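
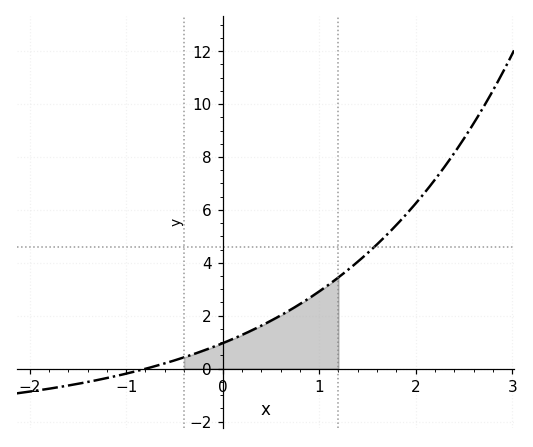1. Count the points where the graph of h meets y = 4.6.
1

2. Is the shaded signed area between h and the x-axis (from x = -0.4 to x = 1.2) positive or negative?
positive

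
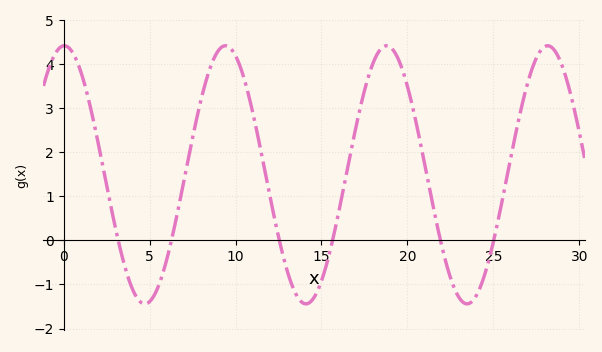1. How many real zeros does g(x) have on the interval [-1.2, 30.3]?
6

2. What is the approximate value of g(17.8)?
3.8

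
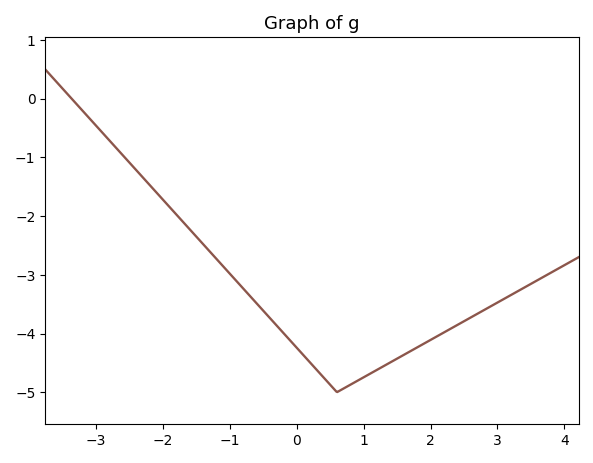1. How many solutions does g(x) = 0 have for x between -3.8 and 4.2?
1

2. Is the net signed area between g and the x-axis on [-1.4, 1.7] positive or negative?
negative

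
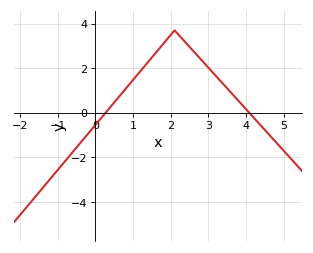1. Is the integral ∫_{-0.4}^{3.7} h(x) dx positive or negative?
positive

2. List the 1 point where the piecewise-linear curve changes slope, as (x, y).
(2.1, 3.7)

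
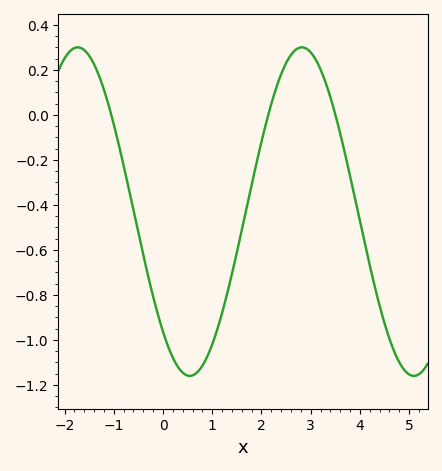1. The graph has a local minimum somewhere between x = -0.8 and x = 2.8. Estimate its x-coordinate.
0.544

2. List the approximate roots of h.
-1.05, 2.14, 3.5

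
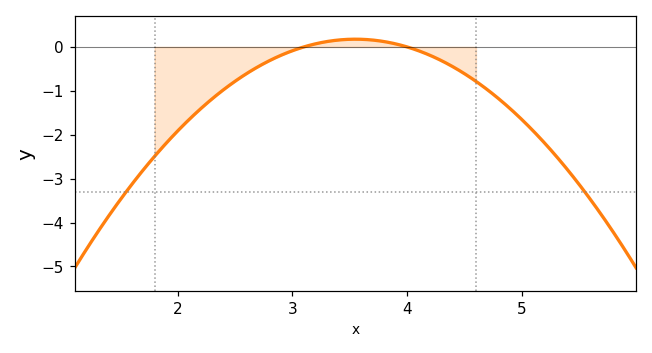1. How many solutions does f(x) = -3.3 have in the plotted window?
2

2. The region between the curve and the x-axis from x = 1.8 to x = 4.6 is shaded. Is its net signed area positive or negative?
negative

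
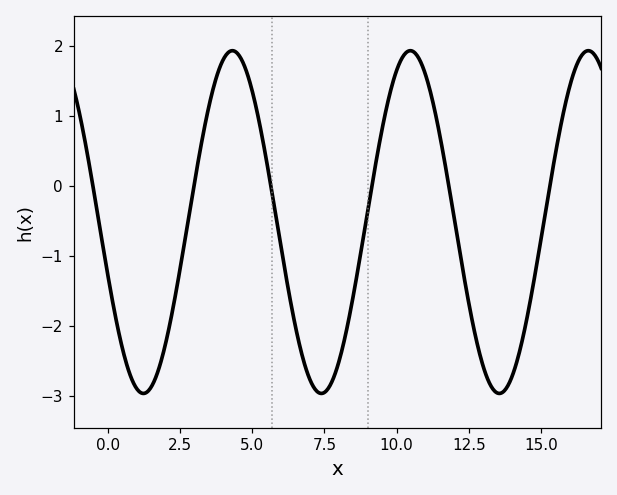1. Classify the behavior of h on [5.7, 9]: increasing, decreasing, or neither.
neither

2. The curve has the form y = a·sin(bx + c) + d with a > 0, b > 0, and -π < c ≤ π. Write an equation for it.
y = 2.45sin(1x - 2.8) - 0.52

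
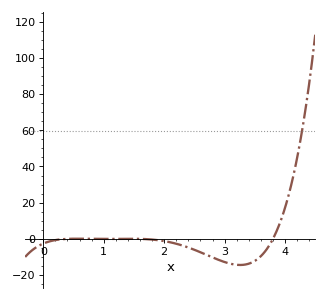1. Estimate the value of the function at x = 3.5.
-12.2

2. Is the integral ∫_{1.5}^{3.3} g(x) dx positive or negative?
negative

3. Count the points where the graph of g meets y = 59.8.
1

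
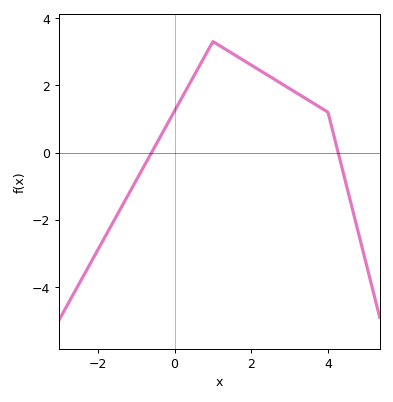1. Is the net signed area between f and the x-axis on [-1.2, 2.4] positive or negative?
positive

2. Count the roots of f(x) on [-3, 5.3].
2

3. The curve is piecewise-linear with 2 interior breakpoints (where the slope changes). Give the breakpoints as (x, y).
(1, 3.3); (4, 1.2)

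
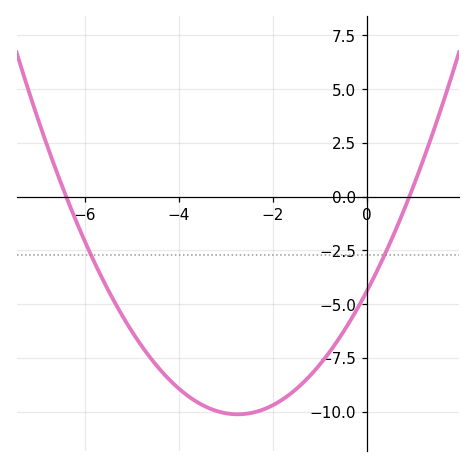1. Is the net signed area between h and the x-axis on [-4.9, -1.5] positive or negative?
negative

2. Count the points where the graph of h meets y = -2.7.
2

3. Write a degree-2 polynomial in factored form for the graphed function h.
y = 0.76(x + 6.4)(x - 0.9)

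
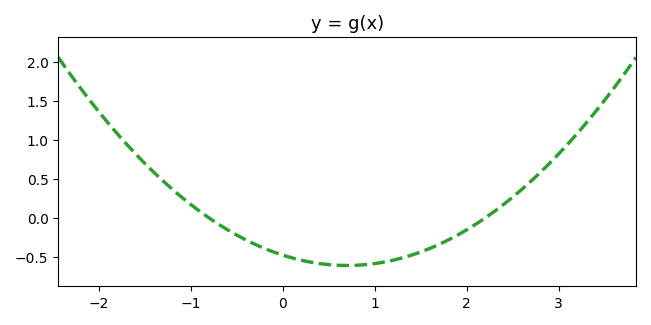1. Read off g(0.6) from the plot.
-0.6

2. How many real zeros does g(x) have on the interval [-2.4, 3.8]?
2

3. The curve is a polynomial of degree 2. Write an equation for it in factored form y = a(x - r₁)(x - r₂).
y = 0.27(x + 0.8)(x - 2.2)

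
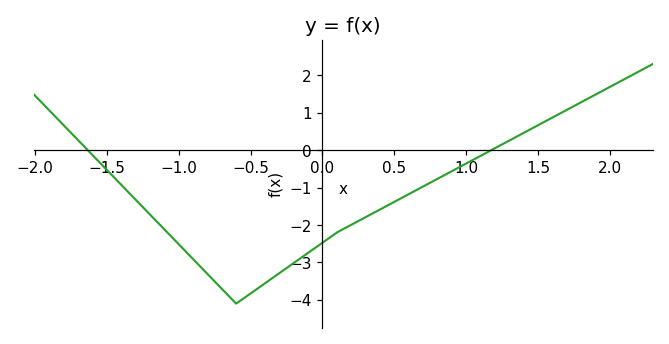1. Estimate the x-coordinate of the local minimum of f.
-0.6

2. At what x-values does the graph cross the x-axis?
-1.6, 1.2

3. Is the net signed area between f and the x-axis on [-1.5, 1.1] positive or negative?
negative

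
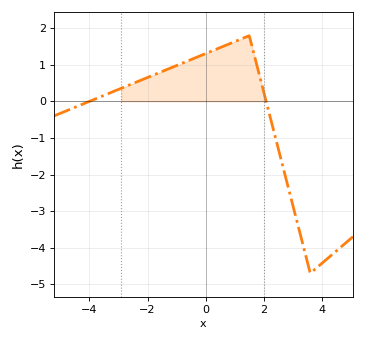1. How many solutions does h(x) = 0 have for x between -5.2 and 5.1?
2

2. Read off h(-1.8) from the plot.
0.721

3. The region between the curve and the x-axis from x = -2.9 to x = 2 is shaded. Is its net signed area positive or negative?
positive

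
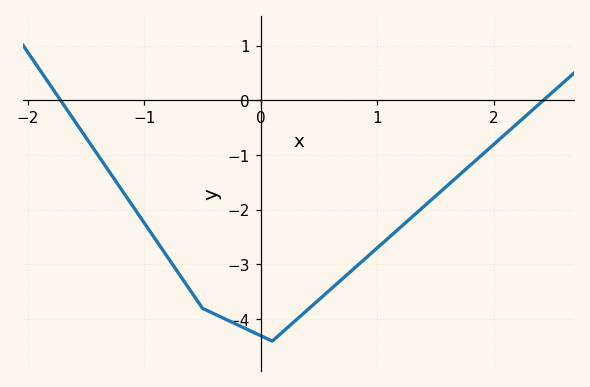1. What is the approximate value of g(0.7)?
-3.27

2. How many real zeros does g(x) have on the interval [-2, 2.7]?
2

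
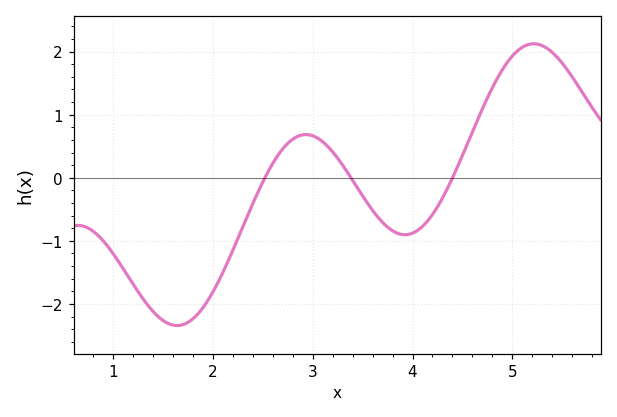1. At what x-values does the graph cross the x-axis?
2.5, 3.4, 4.4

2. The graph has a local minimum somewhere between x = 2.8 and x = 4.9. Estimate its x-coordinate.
3.9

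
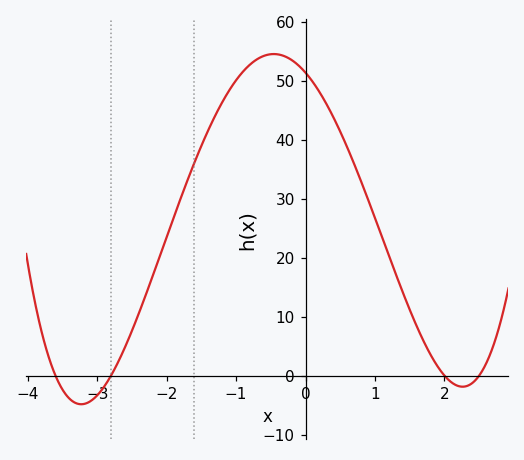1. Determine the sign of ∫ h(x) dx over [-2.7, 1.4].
positive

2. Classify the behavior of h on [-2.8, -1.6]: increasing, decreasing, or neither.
increasing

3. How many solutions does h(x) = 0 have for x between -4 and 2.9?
4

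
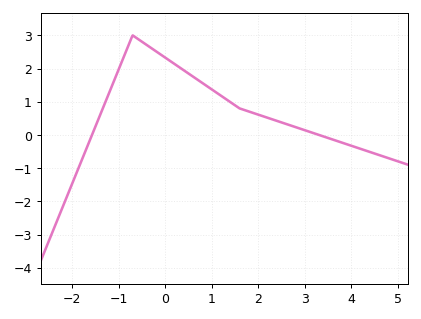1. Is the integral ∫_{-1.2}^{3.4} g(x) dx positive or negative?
positive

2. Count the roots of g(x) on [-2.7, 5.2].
2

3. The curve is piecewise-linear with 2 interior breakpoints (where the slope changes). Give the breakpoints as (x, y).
(-0.7, 3); (1.6, 0.8)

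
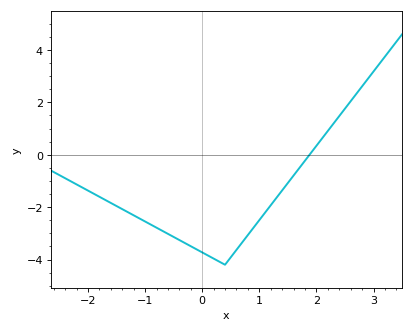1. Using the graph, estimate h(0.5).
-3.92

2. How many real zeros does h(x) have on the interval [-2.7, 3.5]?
1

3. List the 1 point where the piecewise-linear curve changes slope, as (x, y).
(0.4, -4.2)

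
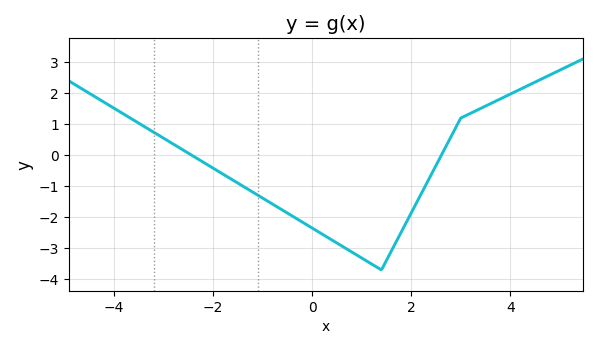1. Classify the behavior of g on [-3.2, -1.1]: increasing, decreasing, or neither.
decreasing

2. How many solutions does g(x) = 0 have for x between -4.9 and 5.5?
2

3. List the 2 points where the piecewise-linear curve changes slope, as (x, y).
(1.4, -3.7); (3, 1.2)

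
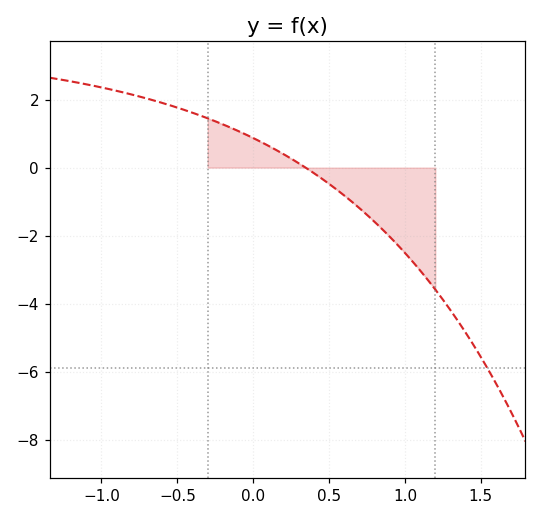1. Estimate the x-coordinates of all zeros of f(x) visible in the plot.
0.345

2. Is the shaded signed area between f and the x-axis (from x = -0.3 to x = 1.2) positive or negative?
negative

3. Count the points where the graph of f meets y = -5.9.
1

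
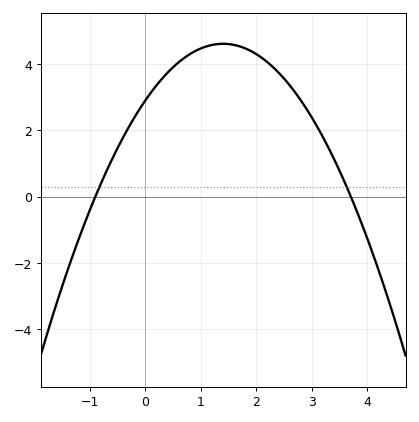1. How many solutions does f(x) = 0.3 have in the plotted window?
2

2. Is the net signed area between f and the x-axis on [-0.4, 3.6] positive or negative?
positive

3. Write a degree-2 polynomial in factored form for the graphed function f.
y = -0.87(x + 0.9)(x - 3.7)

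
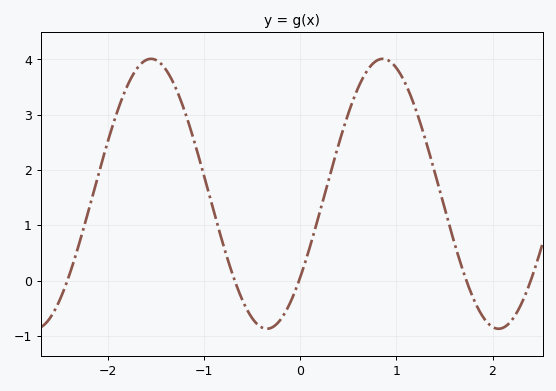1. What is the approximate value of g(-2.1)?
1.9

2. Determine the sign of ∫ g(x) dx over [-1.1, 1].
positive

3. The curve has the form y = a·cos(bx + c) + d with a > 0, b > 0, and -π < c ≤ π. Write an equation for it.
y = 2.44cos(2.6x - 2.2) + 1.57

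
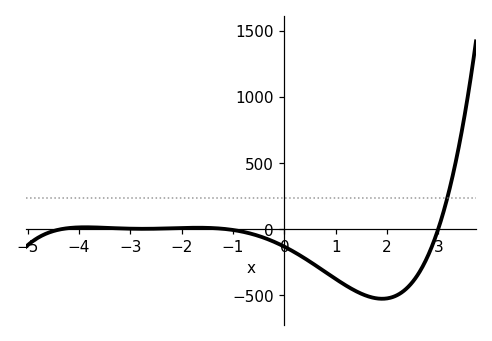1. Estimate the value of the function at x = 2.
-527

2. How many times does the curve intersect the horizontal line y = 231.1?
1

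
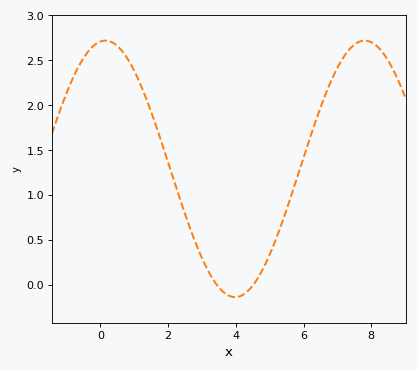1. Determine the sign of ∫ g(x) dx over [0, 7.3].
positive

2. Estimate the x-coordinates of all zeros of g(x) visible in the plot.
3.43, 4.52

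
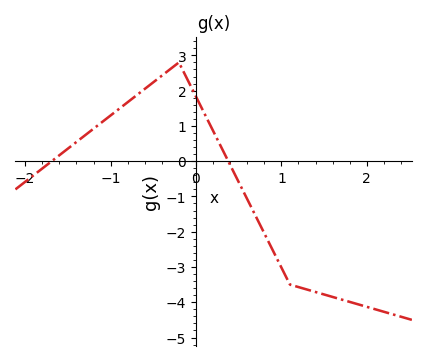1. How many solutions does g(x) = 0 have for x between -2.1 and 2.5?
2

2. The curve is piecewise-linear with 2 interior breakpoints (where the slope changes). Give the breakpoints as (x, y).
(-0.2, 2.8); (1.1, -3.5)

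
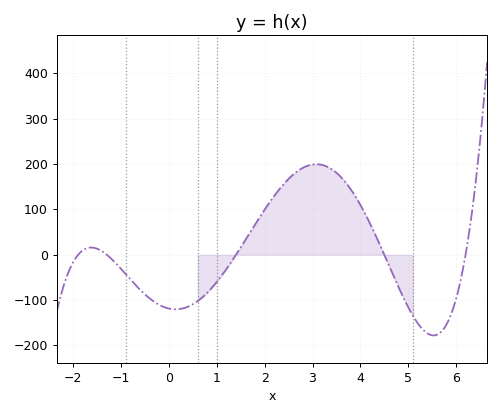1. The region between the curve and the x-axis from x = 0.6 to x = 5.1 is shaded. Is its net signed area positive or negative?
positive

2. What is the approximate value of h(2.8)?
190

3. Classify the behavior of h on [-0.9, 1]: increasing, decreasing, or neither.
neither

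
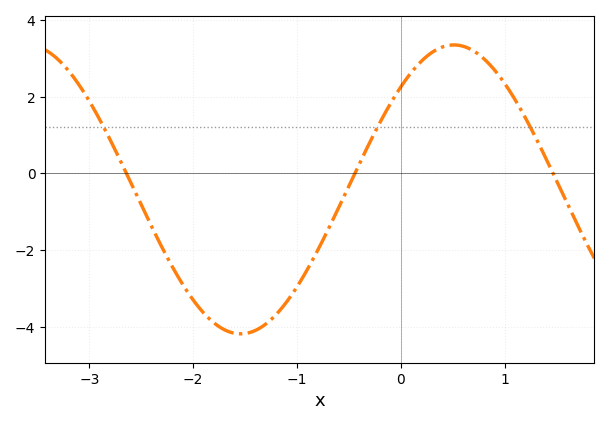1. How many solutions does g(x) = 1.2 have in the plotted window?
3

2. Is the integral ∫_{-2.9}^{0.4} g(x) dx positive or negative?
negative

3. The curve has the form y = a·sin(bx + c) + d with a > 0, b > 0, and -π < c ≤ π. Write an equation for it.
y = 3.77sin(1.5x + 0.79) - 0.42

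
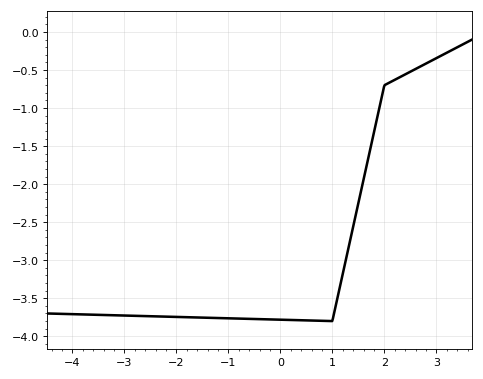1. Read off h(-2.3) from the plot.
-3.75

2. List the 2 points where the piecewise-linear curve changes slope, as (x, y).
(1, -3.8); (2, -0.7)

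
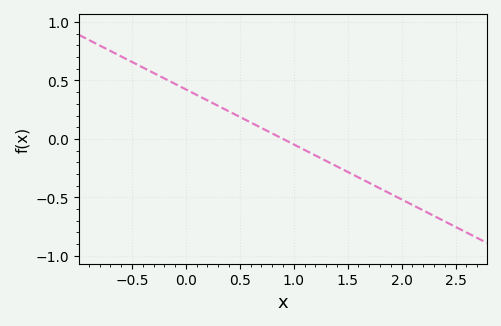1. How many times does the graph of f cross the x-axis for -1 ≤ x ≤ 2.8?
1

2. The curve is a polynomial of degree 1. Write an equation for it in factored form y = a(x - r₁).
y = -0.47(x - 0.9)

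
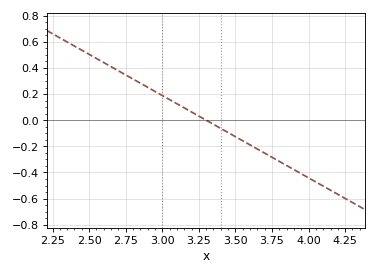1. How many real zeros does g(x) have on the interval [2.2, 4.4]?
1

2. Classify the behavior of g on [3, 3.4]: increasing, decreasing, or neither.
decreasing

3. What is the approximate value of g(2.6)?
0.44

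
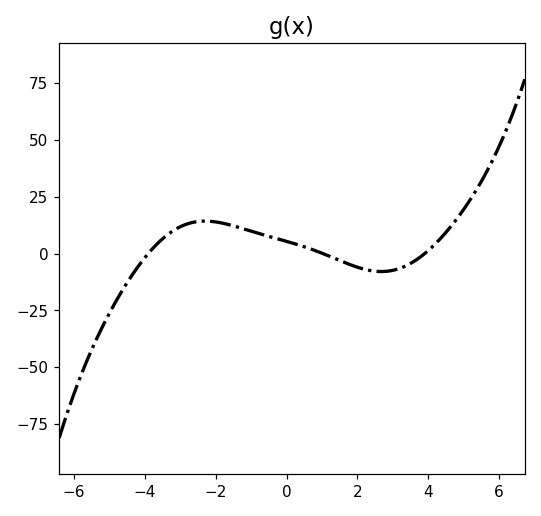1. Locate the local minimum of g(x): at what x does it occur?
2.6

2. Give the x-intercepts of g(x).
-4, 1, 4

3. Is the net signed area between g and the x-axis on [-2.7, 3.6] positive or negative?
positive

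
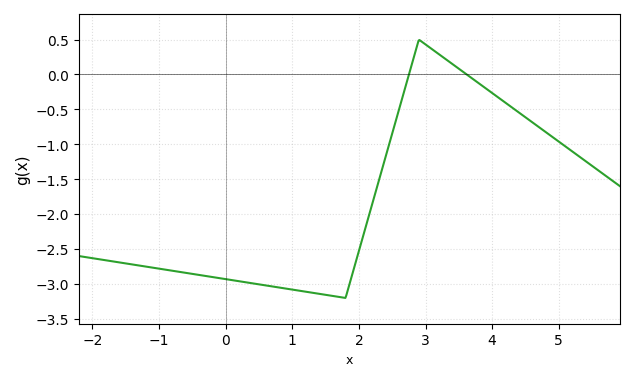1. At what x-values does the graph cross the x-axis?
2.75, 3.62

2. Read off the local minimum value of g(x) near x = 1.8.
-3.2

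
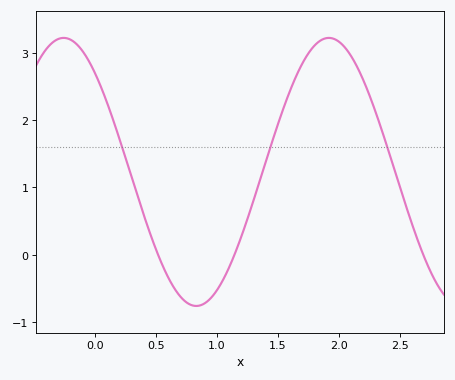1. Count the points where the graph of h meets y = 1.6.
3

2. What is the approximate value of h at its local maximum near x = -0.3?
3.2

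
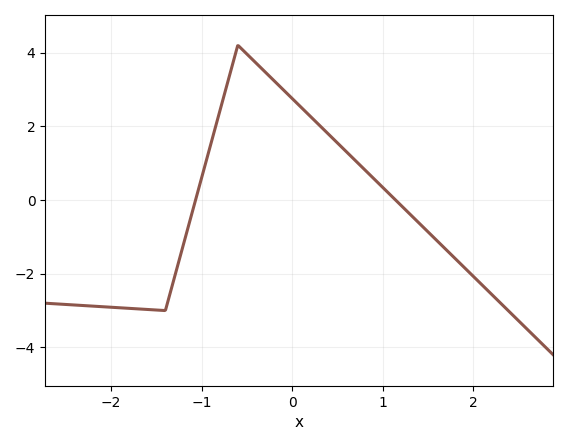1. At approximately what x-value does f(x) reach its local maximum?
-0.6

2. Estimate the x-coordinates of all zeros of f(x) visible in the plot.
-1.1, 1.1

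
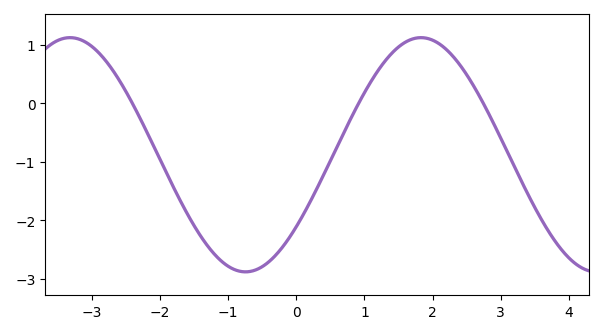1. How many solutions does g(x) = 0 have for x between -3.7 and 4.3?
3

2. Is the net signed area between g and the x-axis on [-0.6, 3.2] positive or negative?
negative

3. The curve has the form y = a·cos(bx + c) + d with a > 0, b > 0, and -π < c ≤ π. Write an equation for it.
y = 2cos(1.22x - 2.23) - 0.88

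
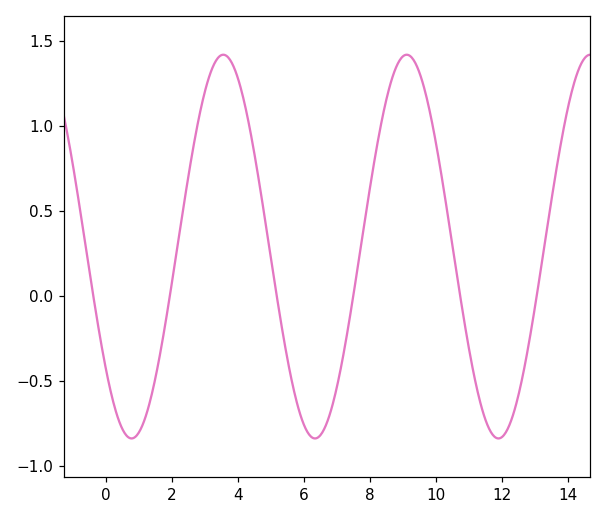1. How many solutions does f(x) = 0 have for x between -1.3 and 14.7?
6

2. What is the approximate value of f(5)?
0.2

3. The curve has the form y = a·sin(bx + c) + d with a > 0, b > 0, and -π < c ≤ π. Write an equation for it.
y = 1.13sin(1.1x - 2.4) + 0.29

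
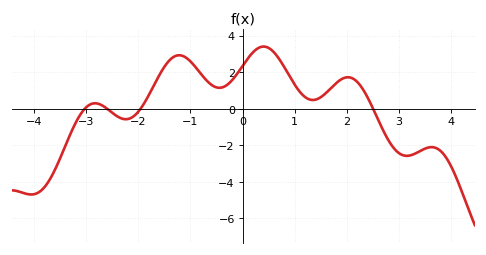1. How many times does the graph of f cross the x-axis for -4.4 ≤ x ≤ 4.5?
4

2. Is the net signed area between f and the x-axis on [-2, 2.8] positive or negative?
positive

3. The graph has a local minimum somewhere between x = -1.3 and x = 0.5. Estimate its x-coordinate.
-0.446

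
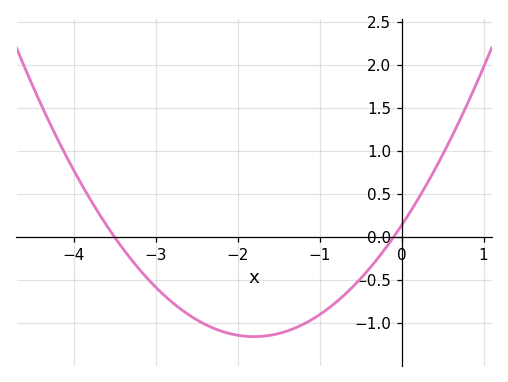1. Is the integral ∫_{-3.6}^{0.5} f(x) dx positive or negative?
negative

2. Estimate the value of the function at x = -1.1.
-0.95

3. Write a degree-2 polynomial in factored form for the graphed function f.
y = 0.4(x + 3.5)(x + 0.1)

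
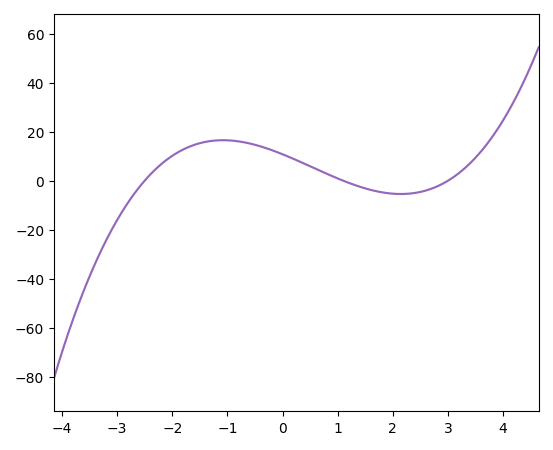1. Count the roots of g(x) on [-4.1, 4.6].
3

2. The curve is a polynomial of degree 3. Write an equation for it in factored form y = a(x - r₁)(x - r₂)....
y = 1.31(x + 2.5)(x - 1.1)(x - 3)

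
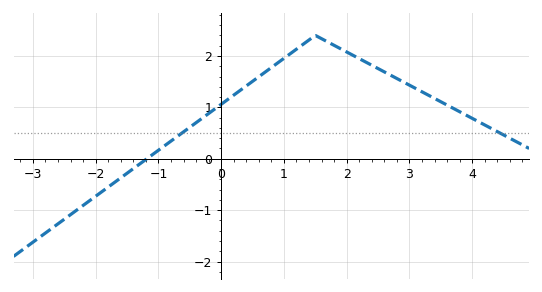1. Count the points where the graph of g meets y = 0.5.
2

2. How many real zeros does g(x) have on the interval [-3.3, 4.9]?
1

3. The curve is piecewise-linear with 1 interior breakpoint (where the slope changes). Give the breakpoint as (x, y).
(1.5, 2.4)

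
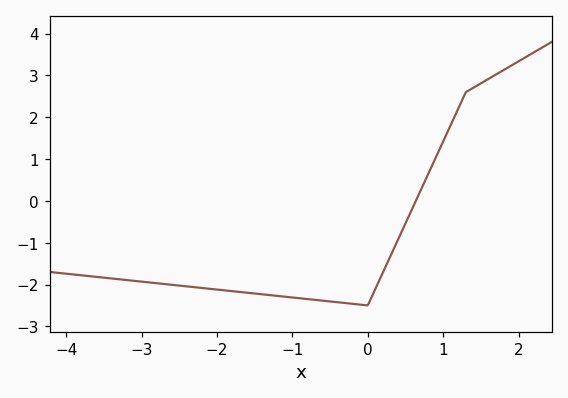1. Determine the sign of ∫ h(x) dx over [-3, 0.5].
negative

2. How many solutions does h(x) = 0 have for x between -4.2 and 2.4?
1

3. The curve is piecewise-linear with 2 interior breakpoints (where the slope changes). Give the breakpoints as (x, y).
(0, -2.5); (1.3, 2.6)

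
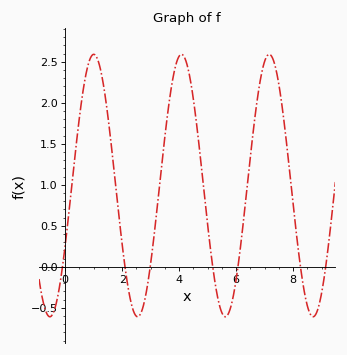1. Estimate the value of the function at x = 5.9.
-0.357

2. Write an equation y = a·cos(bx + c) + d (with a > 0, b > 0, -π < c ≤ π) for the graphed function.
y = 1.6cos(2.04x - 2.04) + 0.99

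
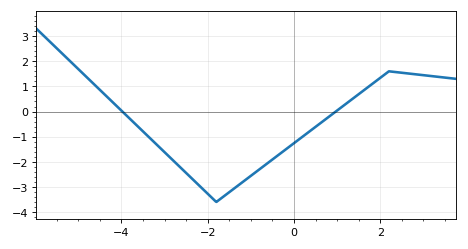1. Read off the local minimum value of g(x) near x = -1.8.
-3.6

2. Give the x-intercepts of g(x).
-3.98, 0.969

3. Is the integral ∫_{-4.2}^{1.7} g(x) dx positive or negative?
negative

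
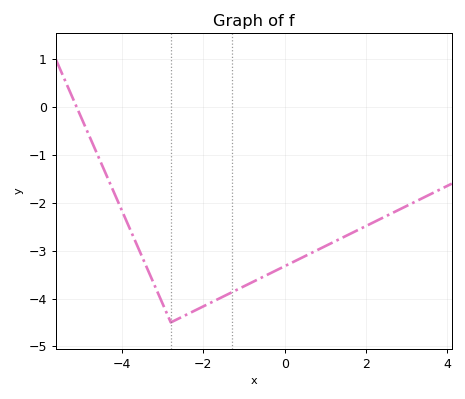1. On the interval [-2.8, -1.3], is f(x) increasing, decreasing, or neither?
increasing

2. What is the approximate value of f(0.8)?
-2.99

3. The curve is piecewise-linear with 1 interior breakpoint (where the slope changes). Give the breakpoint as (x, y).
(-2.8, -4.5)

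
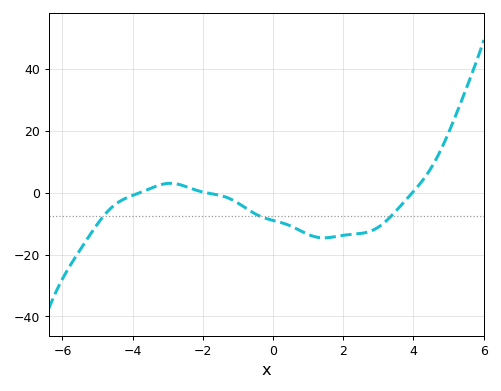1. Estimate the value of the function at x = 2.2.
-13.5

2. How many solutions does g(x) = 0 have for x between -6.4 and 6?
3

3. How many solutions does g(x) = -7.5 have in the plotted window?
3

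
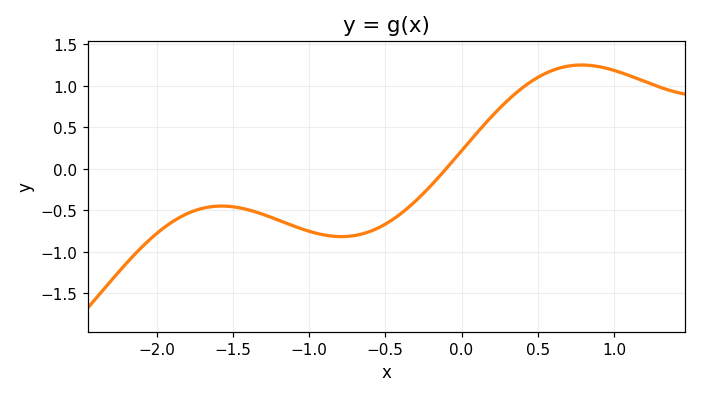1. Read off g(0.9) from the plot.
1.23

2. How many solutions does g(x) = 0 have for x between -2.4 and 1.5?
1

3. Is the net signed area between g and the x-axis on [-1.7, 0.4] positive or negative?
negative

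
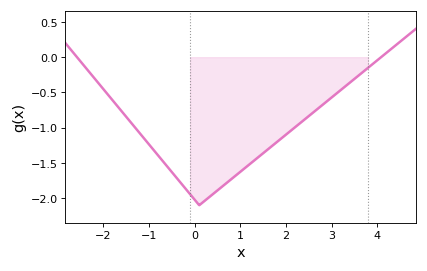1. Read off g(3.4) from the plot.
-0.361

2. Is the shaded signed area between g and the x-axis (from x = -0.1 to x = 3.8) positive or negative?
negative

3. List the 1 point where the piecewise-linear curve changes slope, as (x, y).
(0.1, -2.1)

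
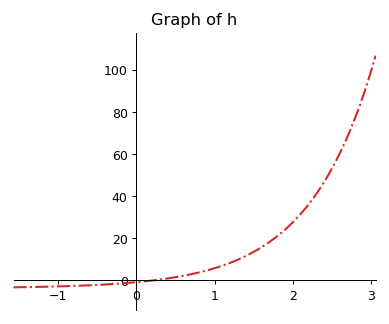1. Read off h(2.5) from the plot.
53.1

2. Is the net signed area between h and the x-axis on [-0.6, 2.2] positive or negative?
positive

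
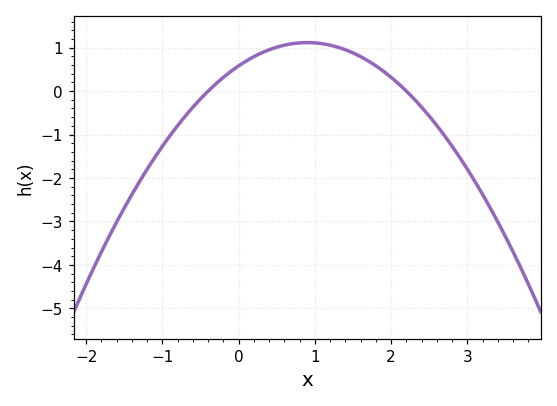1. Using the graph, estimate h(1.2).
1.1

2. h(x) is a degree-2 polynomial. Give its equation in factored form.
y = -0.66(x + 0.4)(x - 2.2)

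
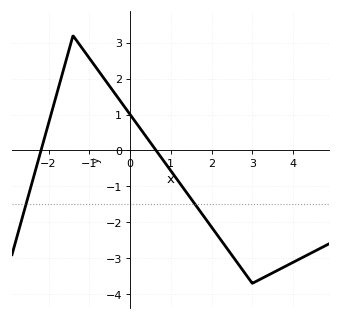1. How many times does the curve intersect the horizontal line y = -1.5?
2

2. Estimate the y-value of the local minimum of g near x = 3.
-3.7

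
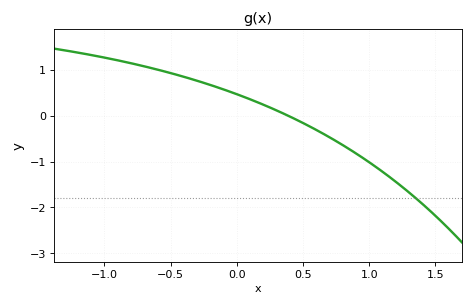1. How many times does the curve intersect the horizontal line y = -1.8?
1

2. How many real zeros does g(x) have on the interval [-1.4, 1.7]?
1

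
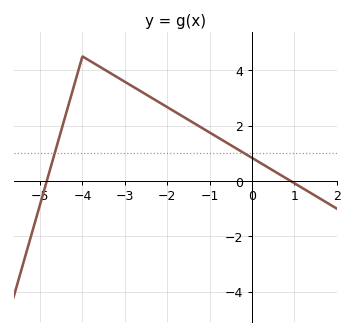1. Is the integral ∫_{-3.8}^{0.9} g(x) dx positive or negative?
positive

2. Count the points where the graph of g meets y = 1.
2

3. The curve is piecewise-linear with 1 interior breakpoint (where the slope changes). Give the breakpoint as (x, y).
(-4, 4.5)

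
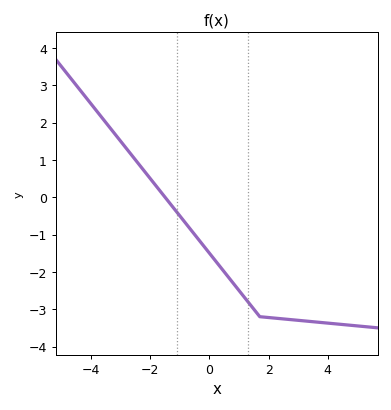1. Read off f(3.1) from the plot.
-3.3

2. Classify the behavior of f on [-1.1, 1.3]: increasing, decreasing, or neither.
decreasing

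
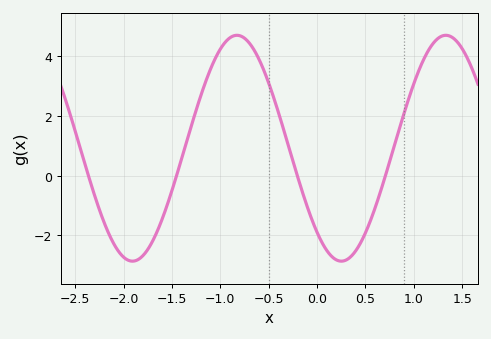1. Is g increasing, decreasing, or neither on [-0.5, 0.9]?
neither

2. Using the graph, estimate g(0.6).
-1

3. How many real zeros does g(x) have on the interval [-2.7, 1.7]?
4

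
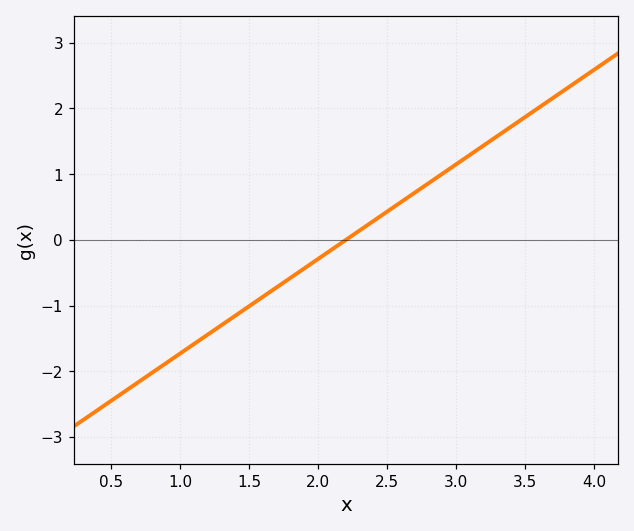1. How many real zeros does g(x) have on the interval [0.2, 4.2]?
1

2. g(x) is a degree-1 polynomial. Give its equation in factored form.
y = 1.44(x - 2.2)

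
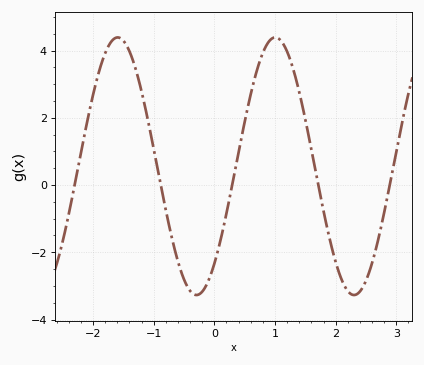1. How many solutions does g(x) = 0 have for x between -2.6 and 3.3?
5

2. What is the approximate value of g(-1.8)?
3.92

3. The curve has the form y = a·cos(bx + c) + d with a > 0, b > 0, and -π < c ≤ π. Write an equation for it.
y = 3.83cos(2.42x - 2.43) + 0.56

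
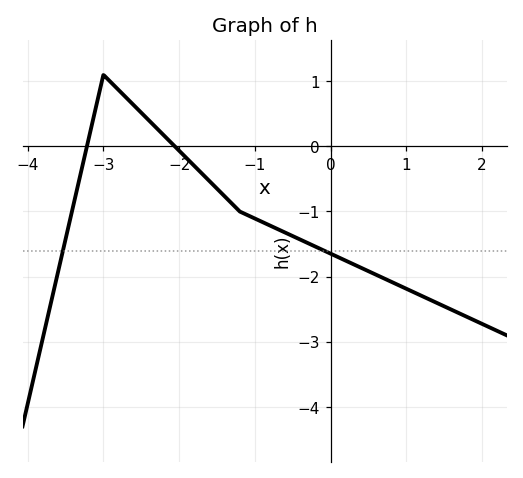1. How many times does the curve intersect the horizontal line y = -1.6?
2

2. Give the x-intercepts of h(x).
-3.22, -2.06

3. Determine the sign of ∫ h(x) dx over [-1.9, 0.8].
negative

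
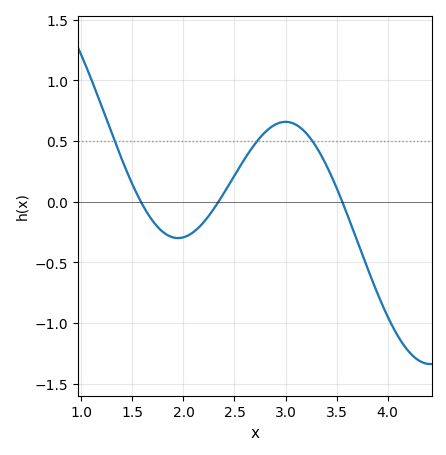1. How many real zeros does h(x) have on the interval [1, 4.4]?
3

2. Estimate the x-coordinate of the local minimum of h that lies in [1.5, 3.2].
1.95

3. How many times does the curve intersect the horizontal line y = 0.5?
3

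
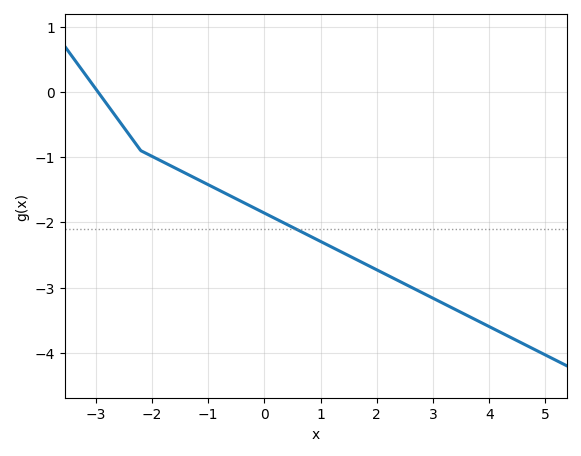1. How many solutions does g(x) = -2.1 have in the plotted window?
1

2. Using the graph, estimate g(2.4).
-2.9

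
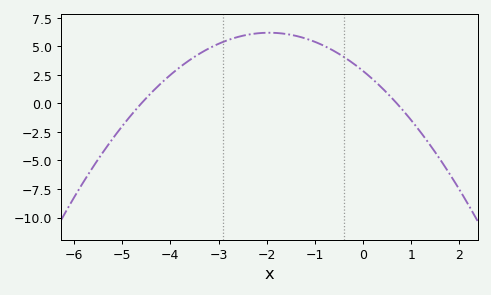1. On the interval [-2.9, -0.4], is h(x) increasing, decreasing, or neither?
neither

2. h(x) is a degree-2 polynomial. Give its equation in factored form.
y = -0.88(x + 4.6)(x - 0.7)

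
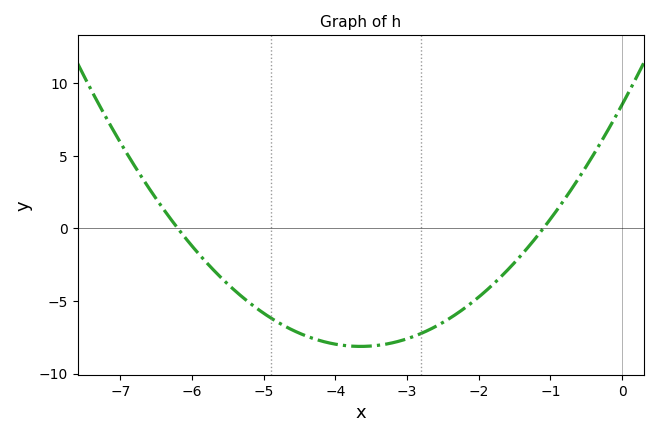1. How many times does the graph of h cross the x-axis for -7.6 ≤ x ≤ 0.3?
2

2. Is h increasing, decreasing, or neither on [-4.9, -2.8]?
neither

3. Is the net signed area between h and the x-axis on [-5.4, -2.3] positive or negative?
negative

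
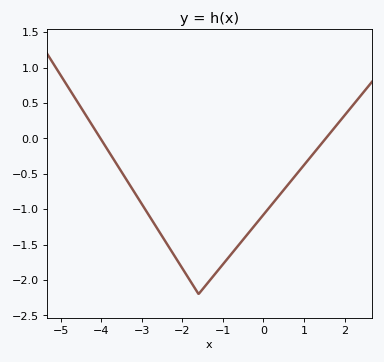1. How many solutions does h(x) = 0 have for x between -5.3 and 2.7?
2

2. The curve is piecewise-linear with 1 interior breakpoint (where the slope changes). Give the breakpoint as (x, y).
(-1.6, -2.2)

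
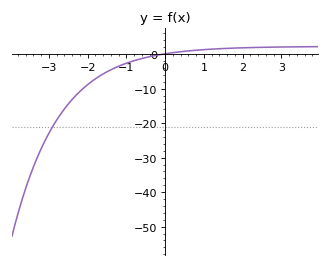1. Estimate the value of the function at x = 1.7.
2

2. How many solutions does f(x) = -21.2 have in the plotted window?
1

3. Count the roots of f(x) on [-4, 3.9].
1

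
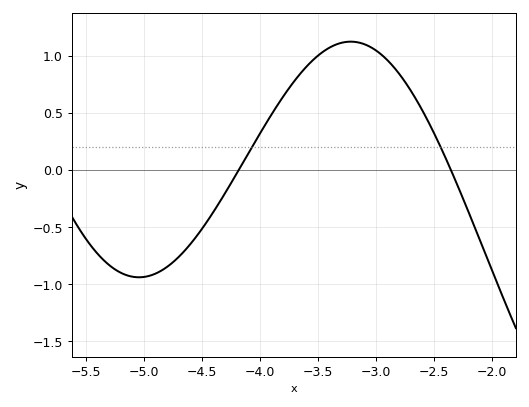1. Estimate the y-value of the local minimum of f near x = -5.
-0.95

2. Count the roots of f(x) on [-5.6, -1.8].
2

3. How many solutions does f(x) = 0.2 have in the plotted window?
2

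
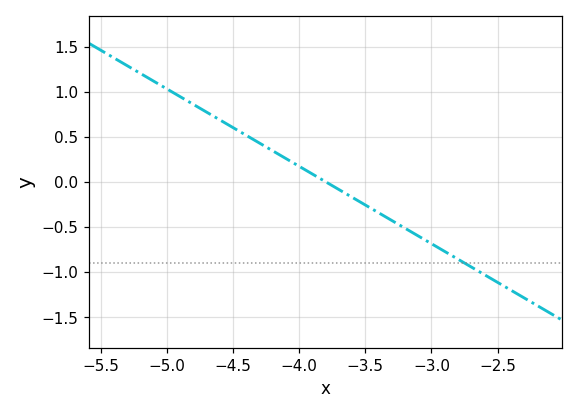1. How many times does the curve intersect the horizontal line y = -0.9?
1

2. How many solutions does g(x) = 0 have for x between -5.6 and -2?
1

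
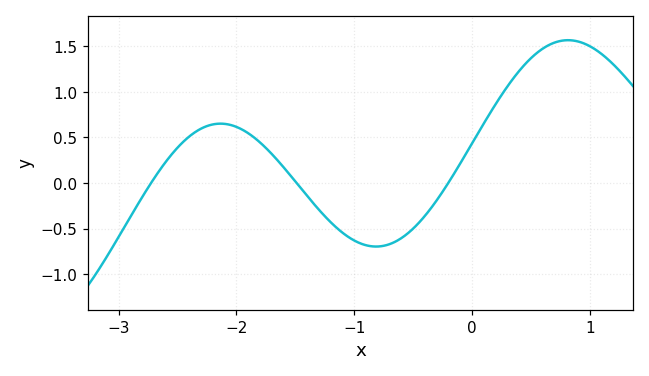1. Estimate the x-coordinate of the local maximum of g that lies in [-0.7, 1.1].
0.8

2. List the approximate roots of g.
-2.7, -1.5, -0.2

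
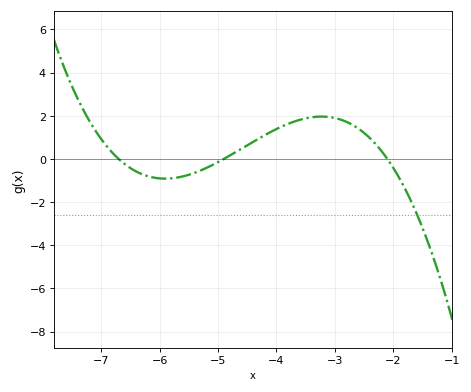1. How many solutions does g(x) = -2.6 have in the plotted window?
1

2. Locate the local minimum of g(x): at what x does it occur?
-5.9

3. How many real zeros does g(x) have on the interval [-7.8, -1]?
3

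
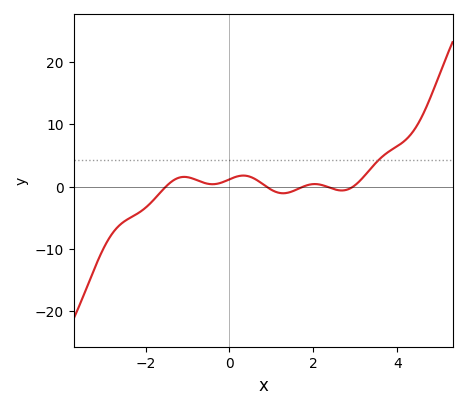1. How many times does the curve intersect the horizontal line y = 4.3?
1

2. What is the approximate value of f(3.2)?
2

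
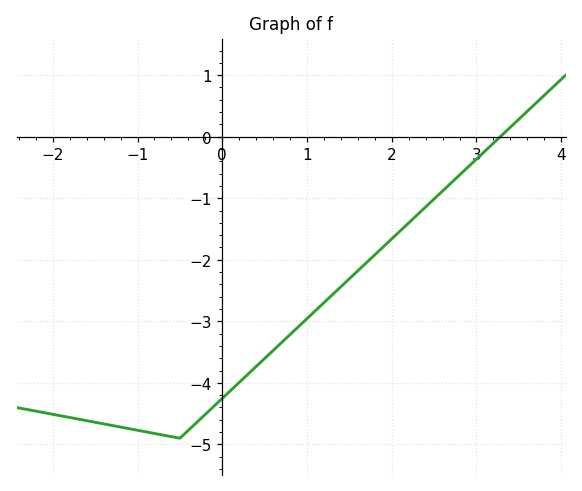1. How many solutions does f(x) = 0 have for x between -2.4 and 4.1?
1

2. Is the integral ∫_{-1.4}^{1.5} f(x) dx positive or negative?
negative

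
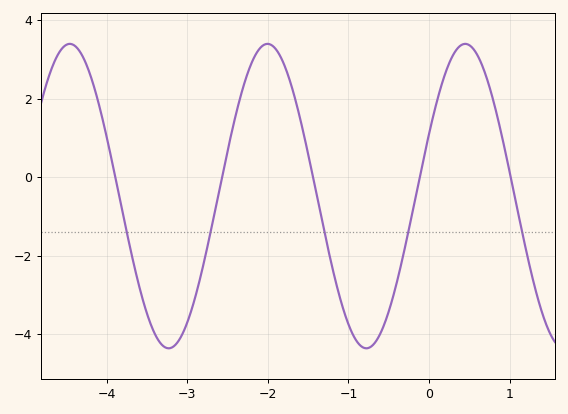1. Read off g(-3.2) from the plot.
-4.4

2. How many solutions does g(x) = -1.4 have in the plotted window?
5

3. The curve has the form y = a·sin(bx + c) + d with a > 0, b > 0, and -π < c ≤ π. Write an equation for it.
y = 3.88sin(2.6x + 0.42) - 0.48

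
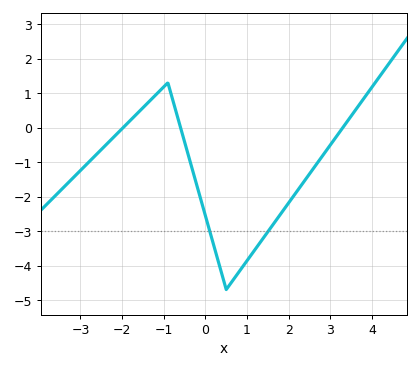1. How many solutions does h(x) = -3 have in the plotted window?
2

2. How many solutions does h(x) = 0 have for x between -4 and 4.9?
3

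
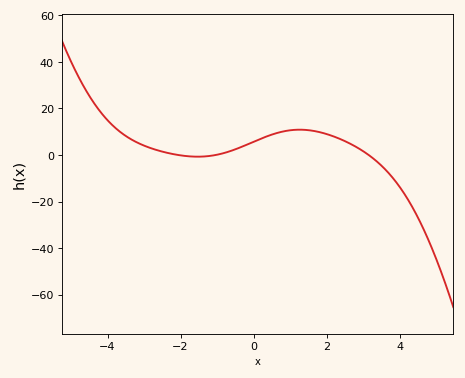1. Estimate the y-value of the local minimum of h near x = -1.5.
-0.718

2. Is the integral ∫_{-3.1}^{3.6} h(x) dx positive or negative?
positive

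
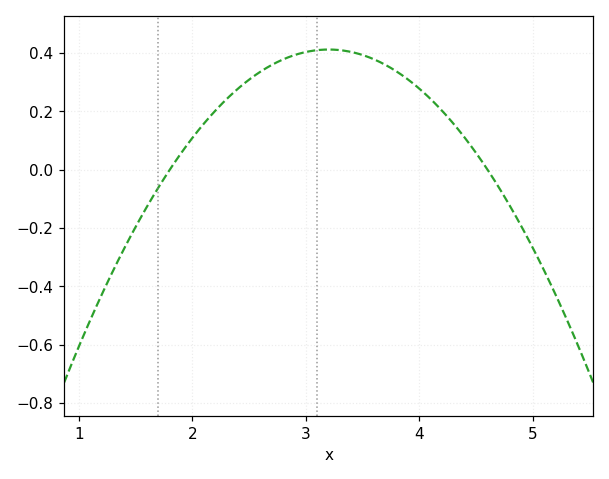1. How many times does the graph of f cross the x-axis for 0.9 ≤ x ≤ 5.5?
2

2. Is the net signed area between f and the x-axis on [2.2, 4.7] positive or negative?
positive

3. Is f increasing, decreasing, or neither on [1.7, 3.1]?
increasing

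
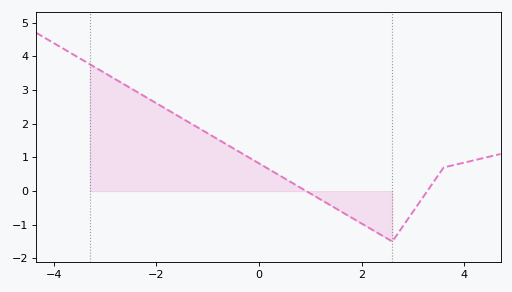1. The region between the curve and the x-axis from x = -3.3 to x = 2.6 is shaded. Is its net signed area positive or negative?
positive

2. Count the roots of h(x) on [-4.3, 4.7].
2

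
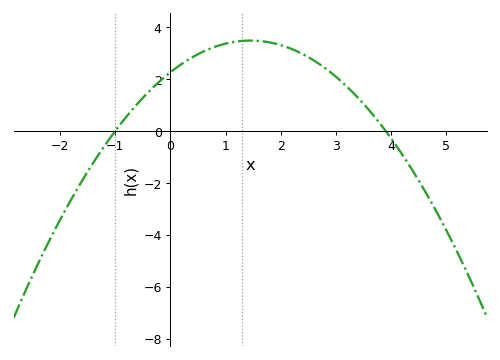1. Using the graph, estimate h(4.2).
-1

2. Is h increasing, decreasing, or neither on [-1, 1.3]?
increasing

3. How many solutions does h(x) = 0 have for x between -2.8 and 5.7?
2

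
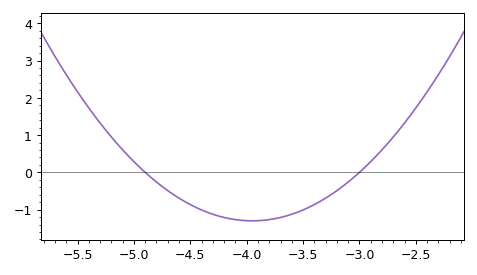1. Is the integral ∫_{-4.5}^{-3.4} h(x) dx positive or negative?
negative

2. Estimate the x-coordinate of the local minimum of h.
-4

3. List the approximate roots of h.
-4.9, -3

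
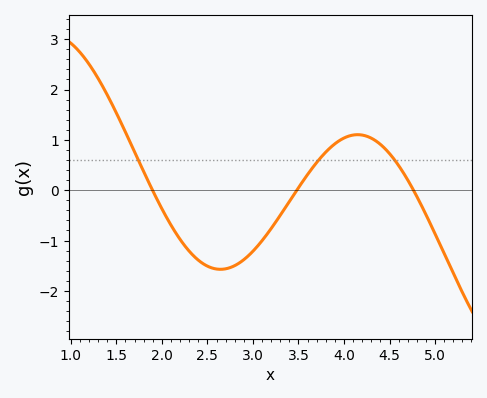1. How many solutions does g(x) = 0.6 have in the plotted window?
3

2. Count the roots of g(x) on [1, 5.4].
3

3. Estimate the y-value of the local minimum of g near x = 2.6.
-1.57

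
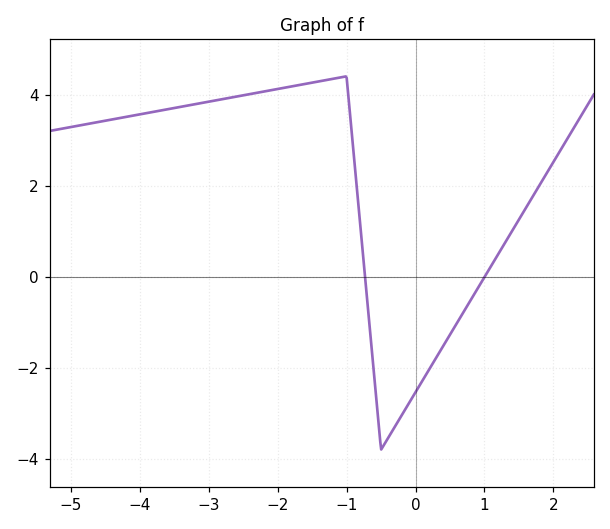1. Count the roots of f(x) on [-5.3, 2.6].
2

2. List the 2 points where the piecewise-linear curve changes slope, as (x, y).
(-1, 4.4); (-0.5, -3.8)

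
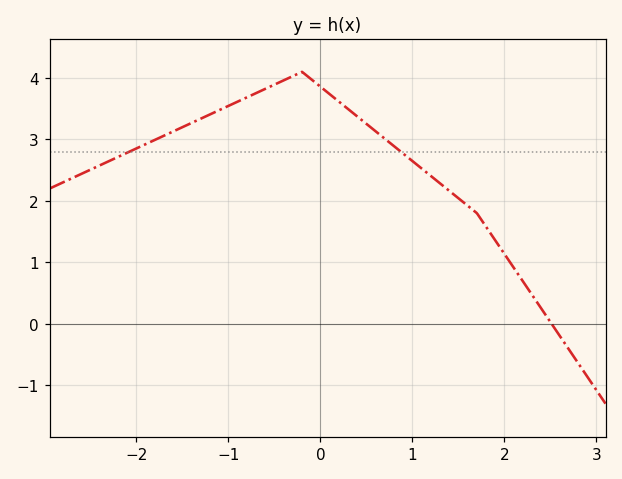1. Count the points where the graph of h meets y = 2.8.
2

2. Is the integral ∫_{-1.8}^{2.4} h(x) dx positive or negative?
positive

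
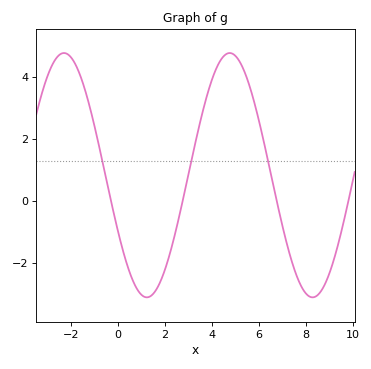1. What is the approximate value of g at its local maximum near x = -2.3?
4.78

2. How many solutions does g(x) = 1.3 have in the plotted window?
3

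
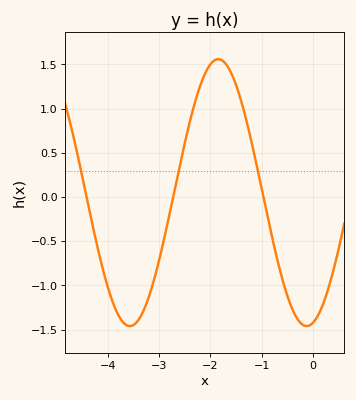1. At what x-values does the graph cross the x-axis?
-4.4, -2.7, -1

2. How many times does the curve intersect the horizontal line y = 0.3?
3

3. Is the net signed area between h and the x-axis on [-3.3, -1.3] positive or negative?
positive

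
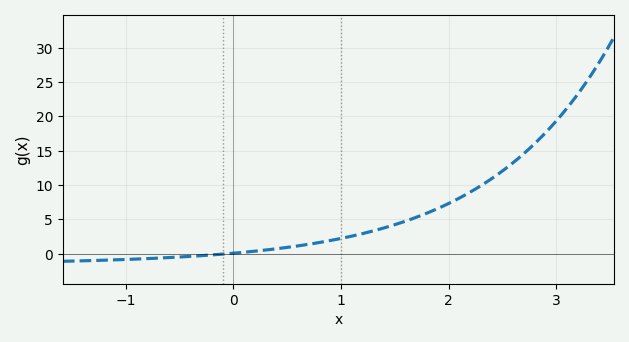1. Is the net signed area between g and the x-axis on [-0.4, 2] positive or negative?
positive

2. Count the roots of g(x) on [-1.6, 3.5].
1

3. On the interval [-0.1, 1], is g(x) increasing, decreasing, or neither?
increasing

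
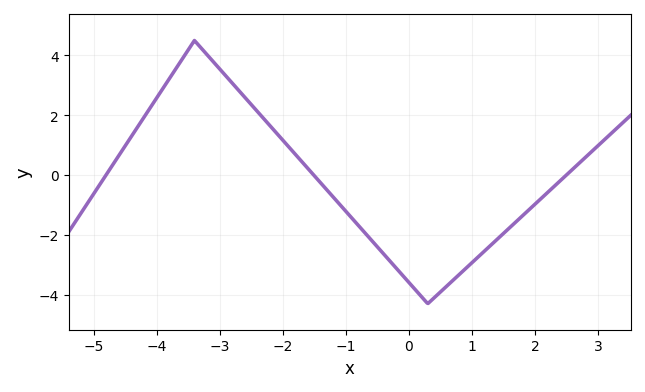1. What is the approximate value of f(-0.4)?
-2.64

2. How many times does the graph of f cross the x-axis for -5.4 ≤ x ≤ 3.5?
3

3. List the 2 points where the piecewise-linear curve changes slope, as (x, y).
(-3.4, 4.5); (0.3, -4.3)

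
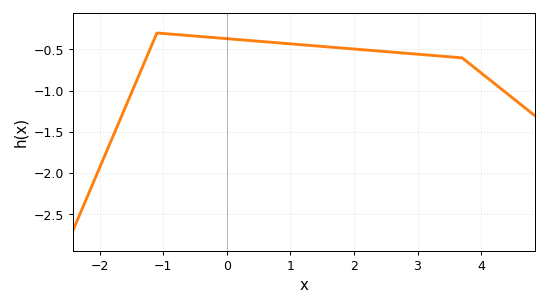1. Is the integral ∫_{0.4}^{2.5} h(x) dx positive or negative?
negative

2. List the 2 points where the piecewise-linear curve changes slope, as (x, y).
(-1.1, -0.3); (3.7, -0.6)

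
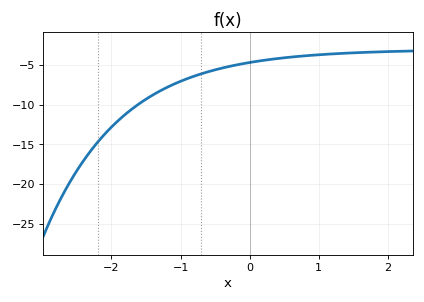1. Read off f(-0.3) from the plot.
-5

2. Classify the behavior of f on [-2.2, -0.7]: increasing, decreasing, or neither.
increasing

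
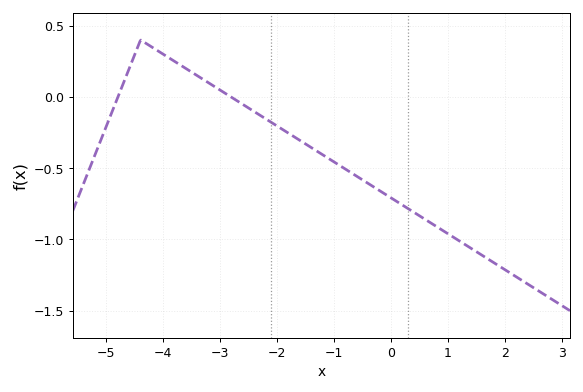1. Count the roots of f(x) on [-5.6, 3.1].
2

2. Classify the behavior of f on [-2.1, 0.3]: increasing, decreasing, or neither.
decreasing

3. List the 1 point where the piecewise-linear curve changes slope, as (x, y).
(-4.4, 0.4)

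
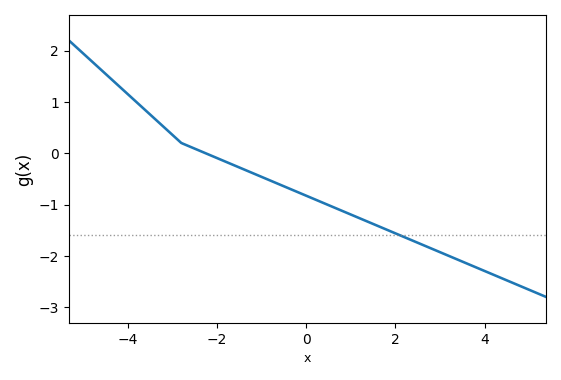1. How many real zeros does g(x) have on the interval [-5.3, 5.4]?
1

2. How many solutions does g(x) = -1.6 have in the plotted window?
1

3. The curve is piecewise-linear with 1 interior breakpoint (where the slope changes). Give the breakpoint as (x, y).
(-2.8, 0.2)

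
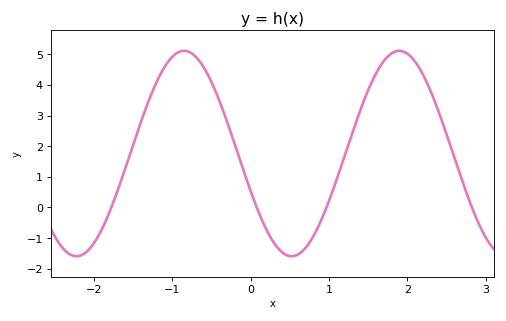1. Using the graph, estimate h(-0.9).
5.09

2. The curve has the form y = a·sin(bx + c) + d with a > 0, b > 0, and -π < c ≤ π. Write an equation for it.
y = 3.35sin(2.29x - 2.77) + 1.76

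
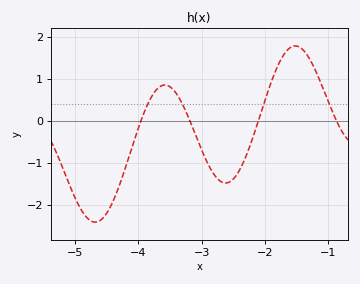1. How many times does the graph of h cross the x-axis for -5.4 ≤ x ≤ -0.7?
4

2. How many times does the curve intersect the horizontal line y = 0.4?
4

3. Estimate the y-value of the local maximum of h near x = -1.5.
1.8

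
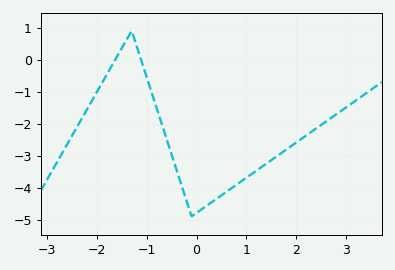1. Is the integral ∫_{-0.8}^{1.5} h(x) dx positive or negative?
negative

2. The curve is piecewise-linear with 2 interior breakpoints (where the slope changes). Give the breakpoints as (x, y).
(-1.3, 0.9); (-0.1, -4.9)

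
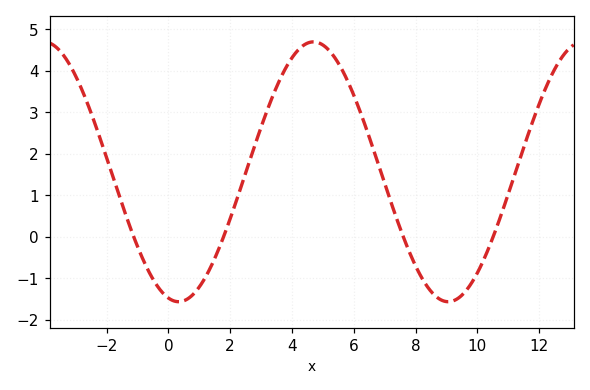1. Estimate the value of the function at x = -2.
1.9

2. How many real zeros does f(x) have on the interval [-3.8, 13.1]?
4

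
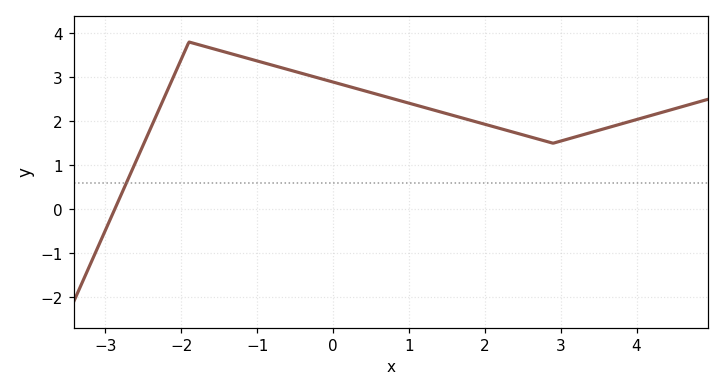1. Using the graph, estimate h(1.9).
2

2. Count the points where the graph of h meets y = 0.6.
1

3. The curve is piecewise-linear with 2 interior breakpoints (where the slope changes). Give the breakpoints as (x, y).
(-1.9, 3.8); (2.9, 1.5)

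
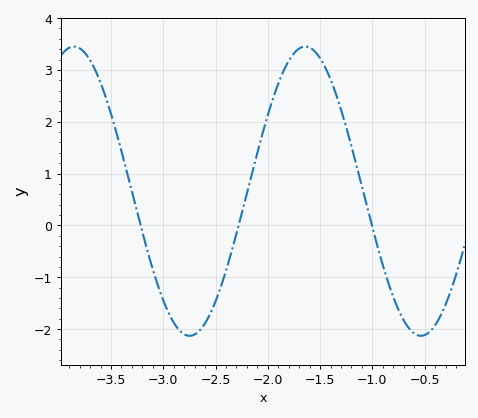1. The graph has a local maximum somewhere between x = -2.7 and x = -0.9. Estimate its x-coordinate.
-1.6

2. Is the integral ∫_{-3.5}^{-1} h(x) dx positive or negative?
positive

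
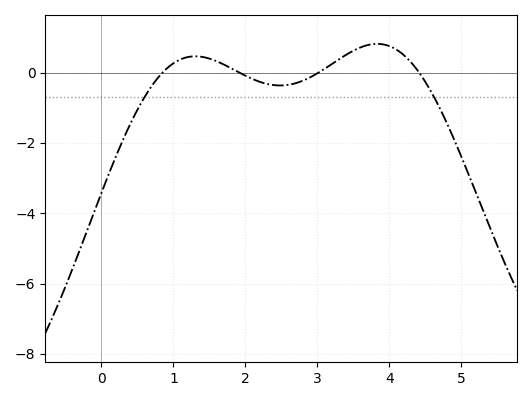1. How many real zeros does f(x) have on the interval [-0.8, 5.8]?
4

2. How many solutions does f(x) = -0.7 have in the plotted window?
2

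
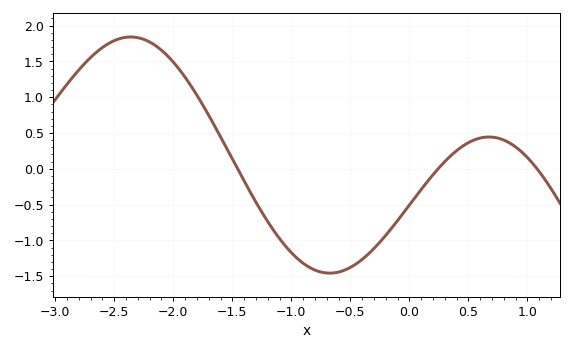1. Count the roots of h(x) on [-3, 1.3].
3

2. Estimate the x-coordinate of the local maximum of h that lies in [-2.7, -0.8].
-2.4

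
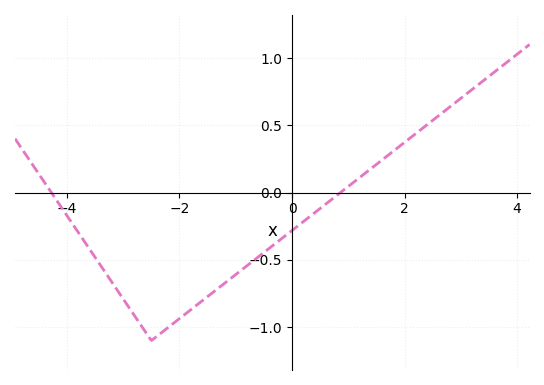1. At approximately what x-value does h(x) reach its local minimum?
-2.5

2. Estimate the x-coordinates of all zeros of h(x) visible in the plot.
-4.28, 0.862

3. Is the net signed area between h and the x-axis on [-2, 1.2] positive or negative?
negative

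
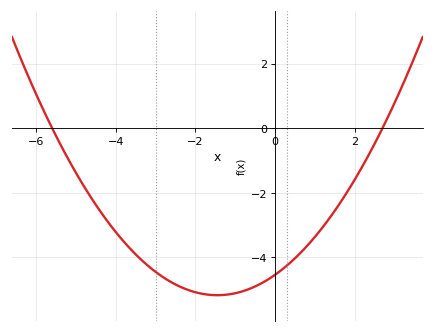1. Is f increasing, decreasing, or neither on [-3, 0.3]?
neither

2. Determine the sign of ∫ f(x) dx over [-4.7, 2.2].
negative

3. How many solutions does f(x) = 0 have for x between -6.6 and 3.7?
2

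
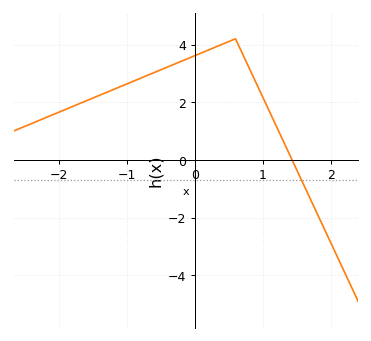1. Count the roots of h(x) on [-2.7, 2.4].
1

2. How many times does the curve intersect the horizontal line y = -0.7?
1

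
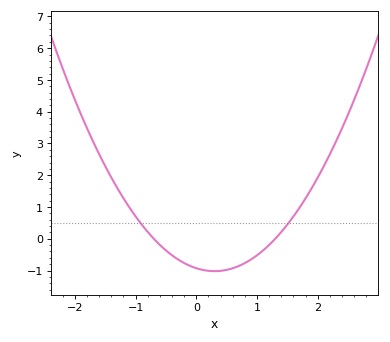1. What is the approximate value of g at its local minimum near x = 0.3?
-1.02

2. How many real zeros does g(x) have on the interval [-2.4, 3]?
2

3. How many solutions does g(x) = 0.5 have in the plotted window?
2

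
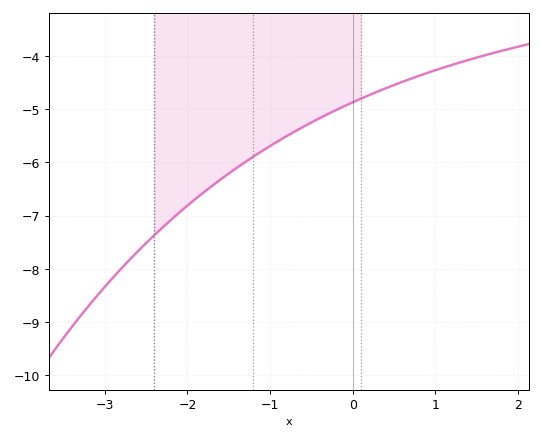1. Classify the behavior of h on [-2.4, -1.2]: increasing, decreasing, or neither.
increasing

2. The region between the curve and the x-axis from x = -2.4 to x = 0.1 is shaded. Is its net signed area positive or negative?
negative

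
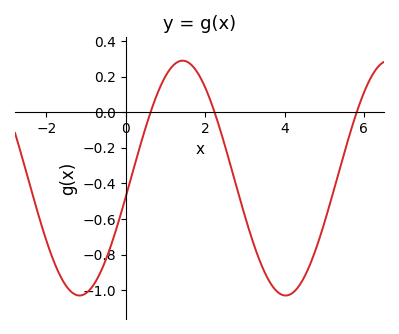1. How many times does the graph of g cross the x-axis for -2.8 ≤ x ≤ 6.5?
3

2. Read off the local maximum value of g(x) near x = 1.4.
0.29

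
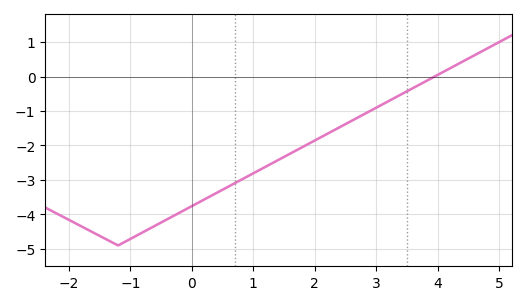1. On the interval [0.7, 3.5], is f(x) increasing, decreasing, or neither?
increasing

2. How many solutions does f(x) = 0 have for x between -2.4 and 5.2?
1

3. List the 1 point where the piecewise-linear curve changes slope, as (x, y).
(-1.2, -4.9)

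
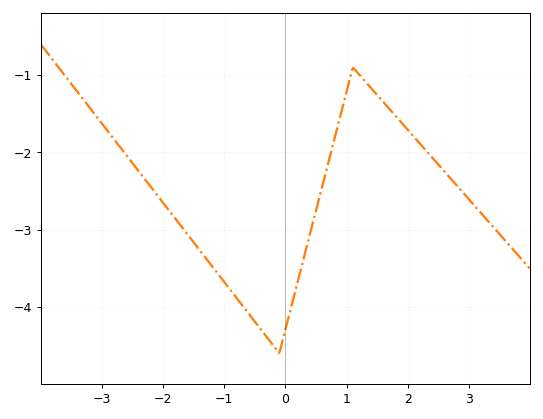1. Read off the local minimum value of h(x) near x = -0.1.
-4.6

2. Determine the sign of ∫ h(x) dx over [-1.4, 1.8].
negative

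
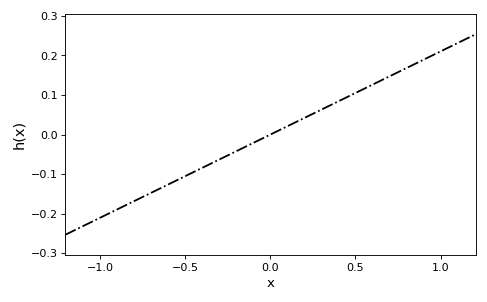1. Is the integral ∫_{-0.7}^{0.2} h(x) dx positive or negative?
negative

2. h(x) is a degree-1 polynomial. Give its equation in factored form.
y = 0.21(x - 0)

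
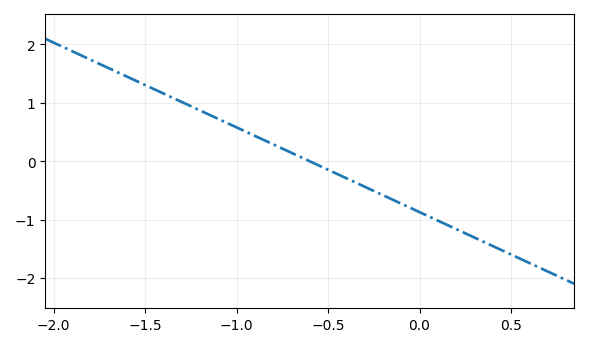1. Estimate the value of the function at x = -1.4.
1.2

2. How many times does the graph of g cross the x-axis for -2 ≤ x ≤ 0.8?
1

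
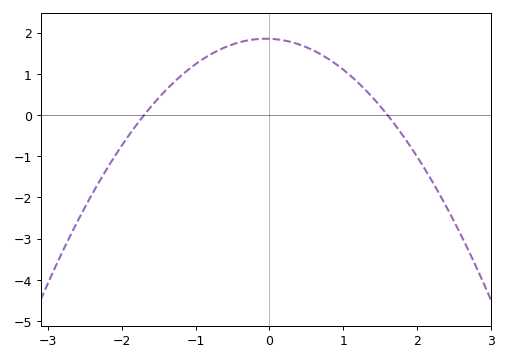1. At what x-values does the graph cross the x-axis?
-1.7, 1.6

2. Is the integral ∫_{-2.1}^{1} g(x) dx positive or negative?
positive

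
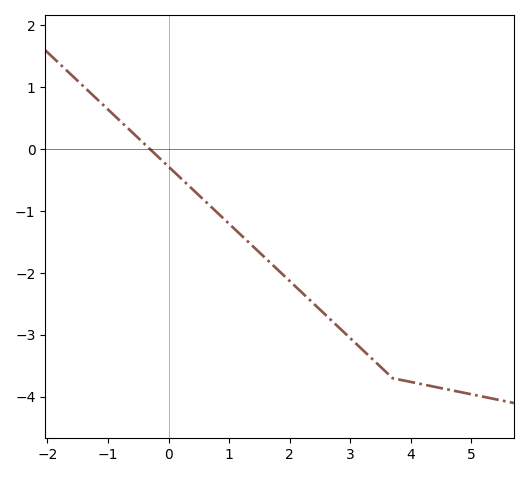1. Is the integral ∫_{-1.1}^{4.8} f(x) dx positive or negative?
negative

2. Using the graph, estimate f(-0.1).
-0.189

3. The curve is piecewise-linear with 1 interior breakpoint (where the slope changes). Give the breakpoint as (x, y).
(3.7, -3.7)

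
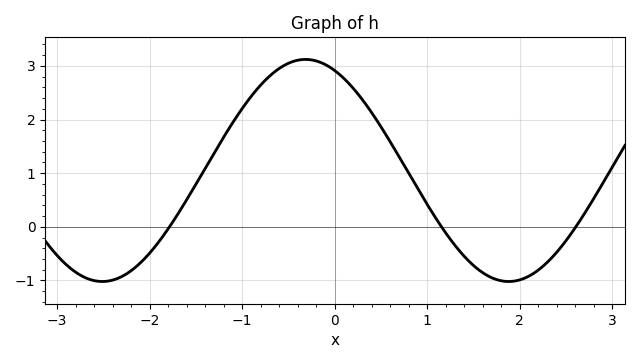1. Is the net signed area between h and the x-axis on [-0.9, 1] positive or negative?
positive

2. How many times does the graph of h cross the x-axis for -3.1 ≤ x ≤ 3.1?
3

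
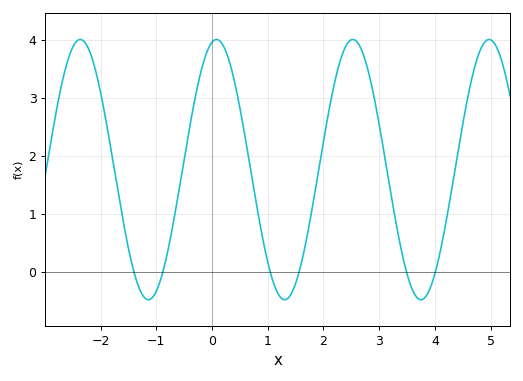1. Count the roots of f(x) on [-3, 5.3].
6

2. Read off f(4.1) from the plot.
0.4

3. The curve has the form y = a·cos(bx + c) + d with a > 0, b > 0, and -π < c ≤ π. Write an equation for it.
y = 2.24cos(2.6x - 0.21) + 1.77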